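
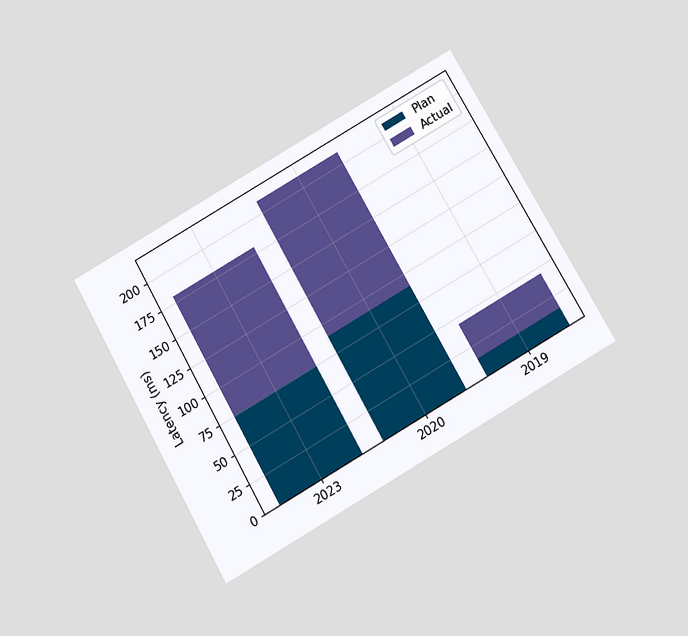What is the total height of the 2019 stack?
The chart is tilted about 30° counter-clockwise and viewed slightly from below. The 2019 stack's top reaches 45ms on the y-axis.

45ms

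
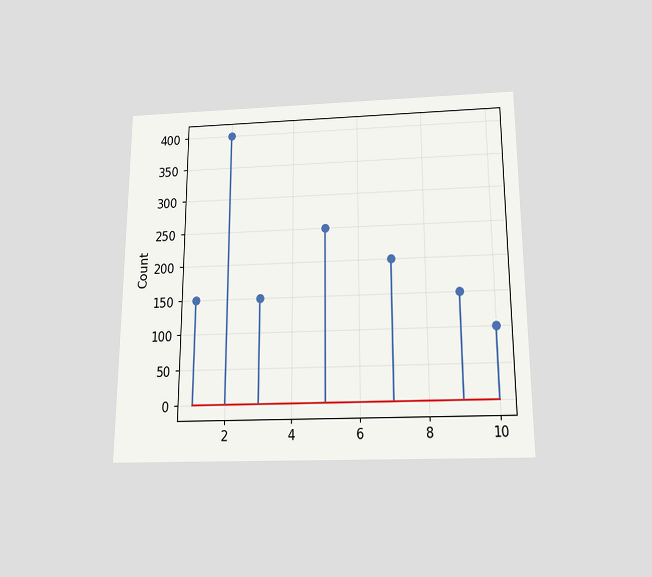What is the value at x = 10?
The chart is viewed slightly from below. The stem at x=10 reaches 100.

100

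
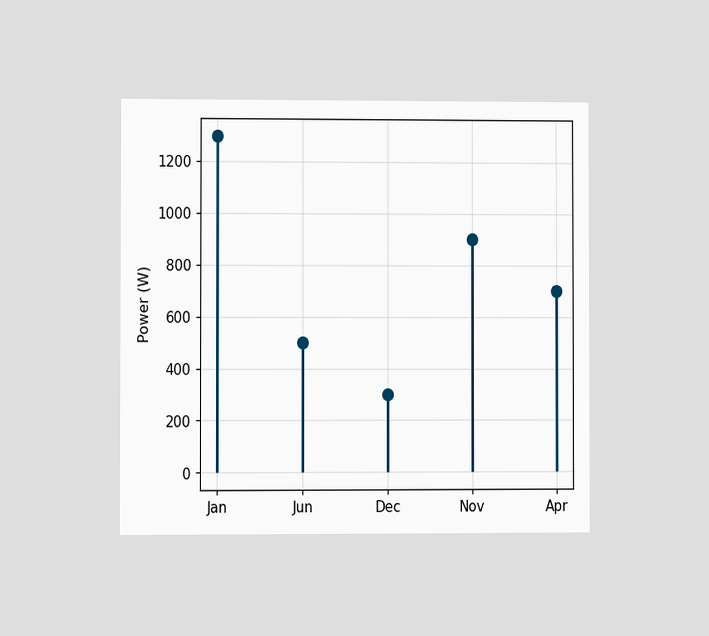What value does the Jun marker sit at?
The chart is viewed at a slight angle. The Jun marker sits at 500W.

500W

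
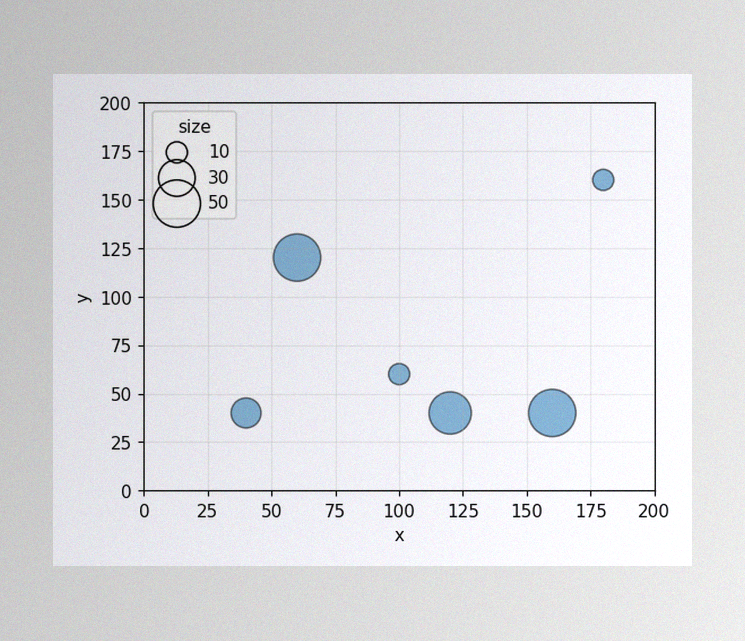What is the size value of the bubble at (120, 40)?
40

The image has some photo noise and uneven lighting. Matching the bubble at (120, 40) against the size legend gives 40.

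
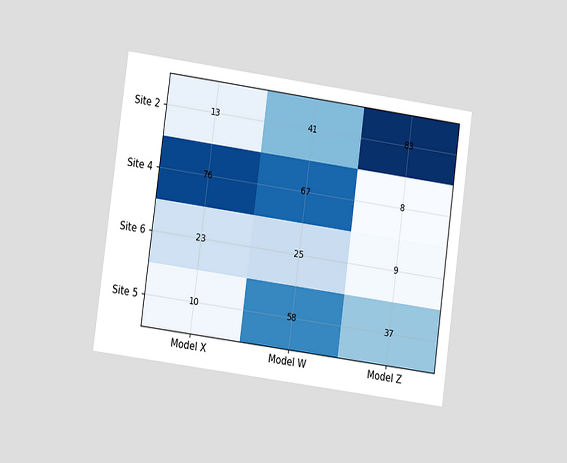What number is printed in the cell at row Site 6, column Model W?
The chart is tilted about 8° clockwise and viewed at a slight angle. The (Site 6, Model W) cell reads 25.

25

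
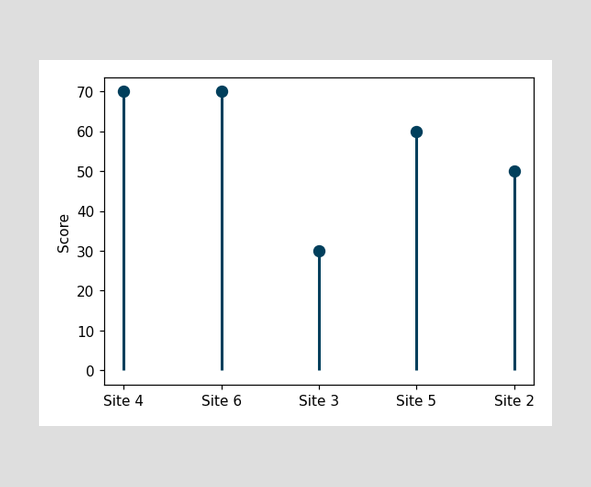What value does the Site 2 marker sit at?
The Site 2 marker sits at 50.

50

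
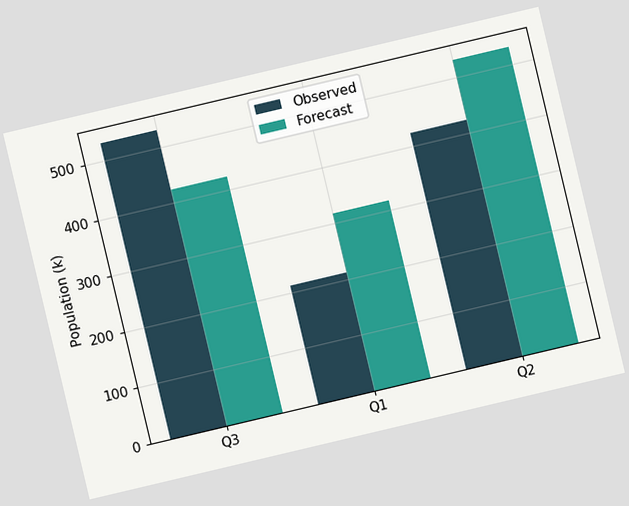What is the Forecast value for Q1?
318k

The chart is tilted about 13° counter-clockwise. The Forecast bar at Q1 reaches 318k on the y-axis.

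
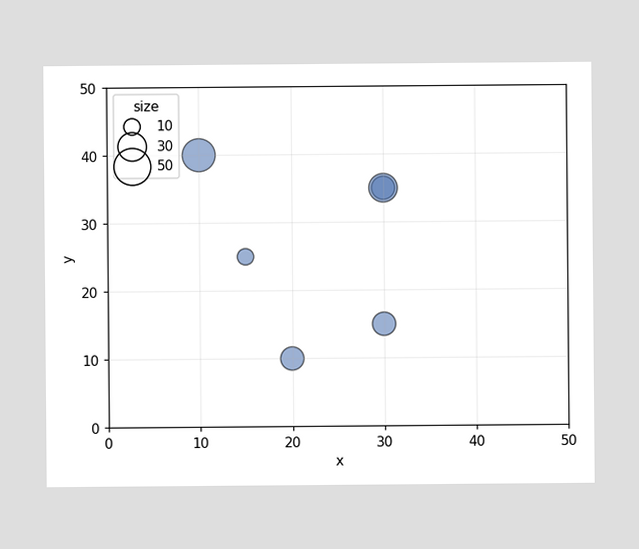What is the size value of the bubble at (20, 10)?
Matching the bubble at (20, 10) against the size legend gives 20.

20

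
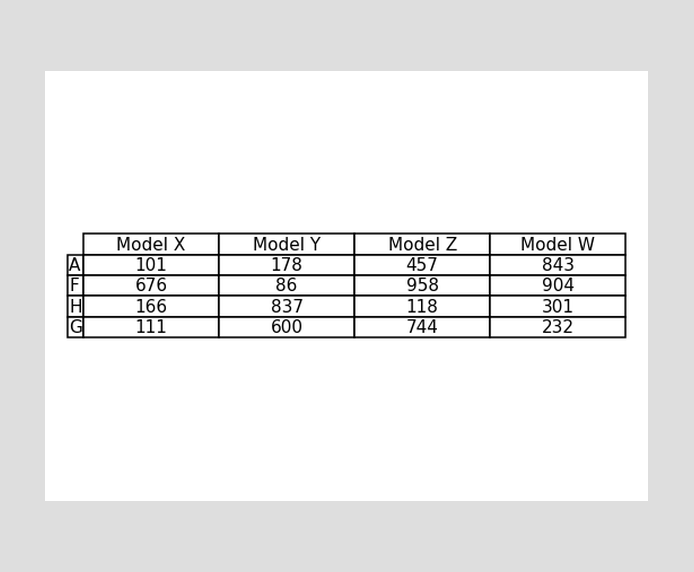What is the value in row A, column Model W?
843

The (A, Model W) cell reads 843.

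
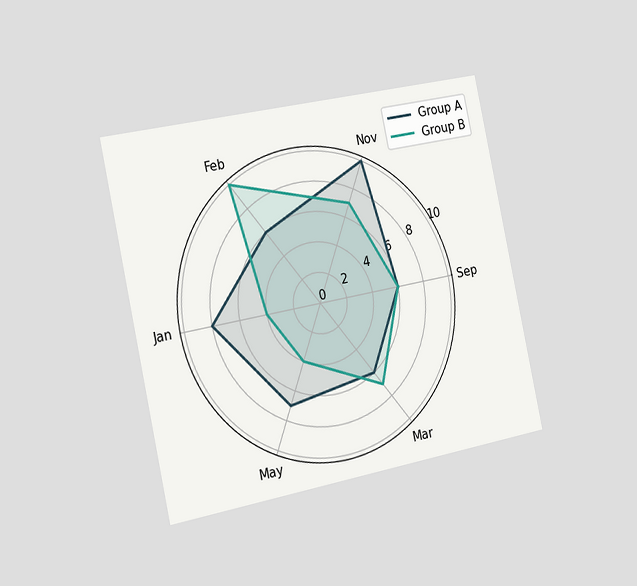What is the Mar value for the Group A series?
6

The chart is tilted about 12° counter-clockwise and viewed slightly from the left. On the Mar axis, Group A reaches 6.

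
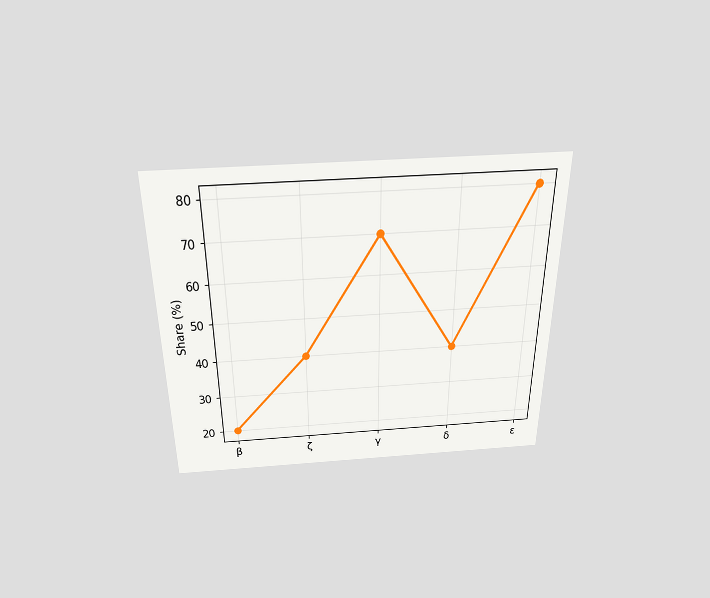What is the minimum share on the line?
20%

The chart is viewed slightly from above. The lowest point is at β, and reading across to the y-axis gives 20%.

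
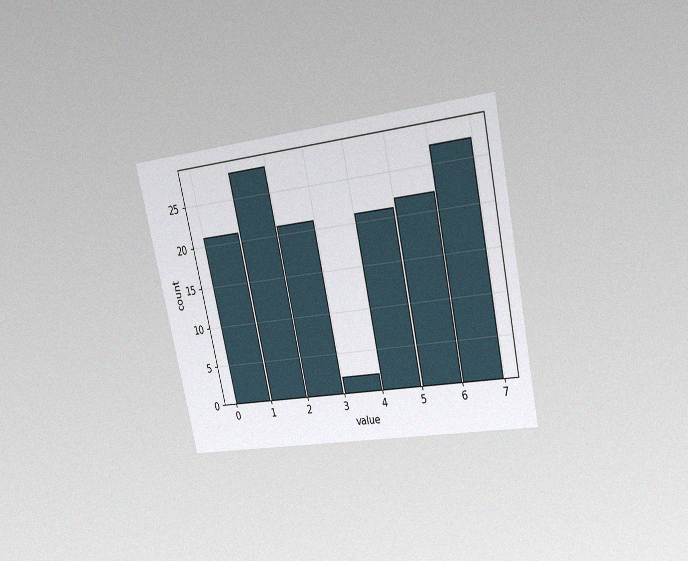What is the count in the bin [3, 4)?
The chart is tilted about 12° counter-clockwise and viewed at a slight angle, with some photo noise. The [3, 4) bin has height 2.

2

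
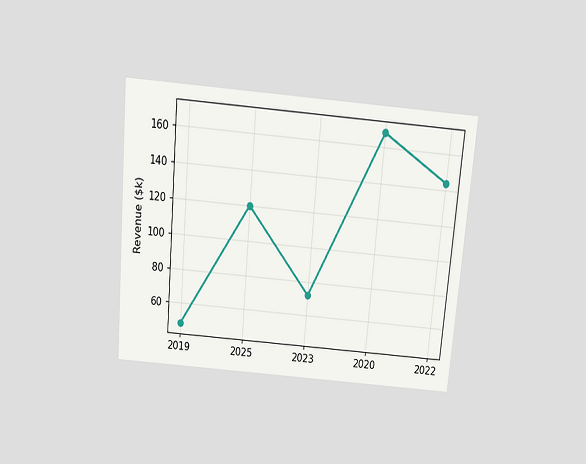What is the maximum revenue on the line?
$168k

The chart is tilted about 5° clockwise and viewed slightly from above. The highest point is at 2020, and reading across to the y-axis gives $168k.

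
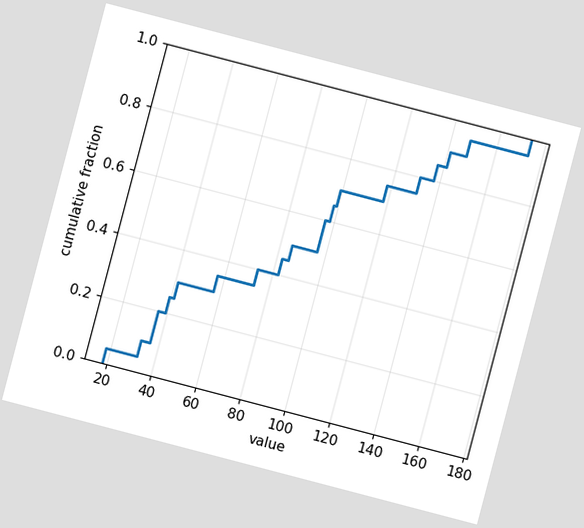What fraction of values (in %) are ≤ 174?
100%

The chart is tilted about 15° clockwise. At x=174 the ECDF step is at 100%.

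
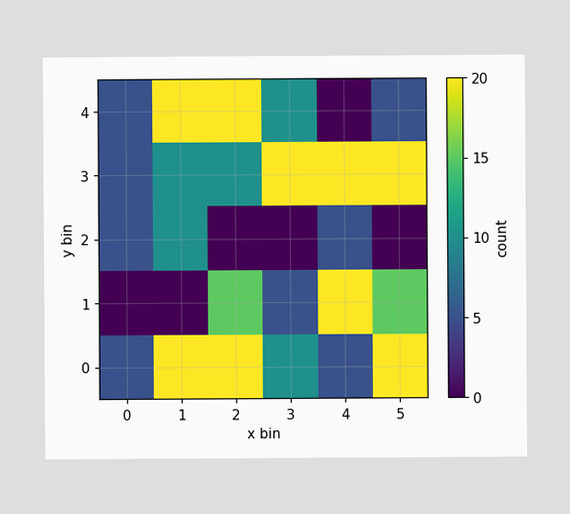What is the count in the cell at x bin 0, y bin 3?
Matching the cell (0, 3) against the colorbar gives 5.

5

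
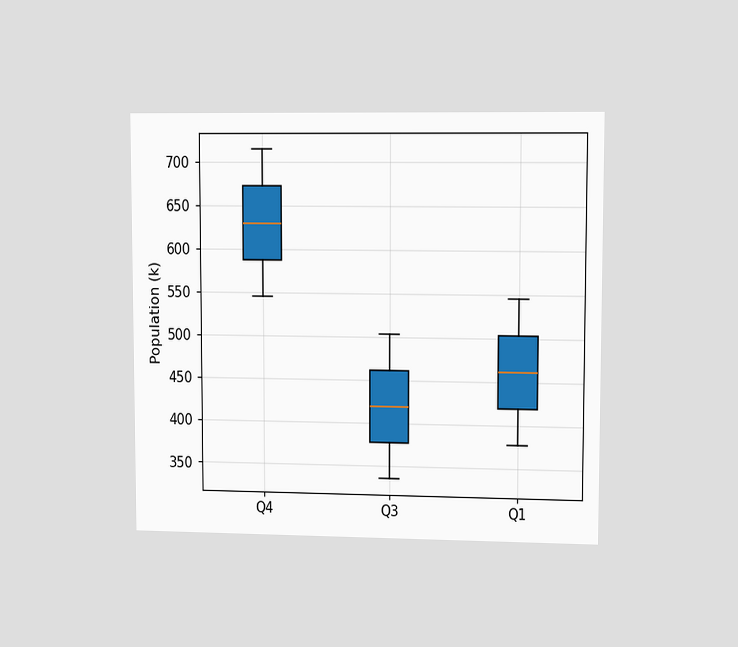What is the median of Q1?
The chart is viewed at a slight angle. The median line in the Q1 box sits at 462k.

462k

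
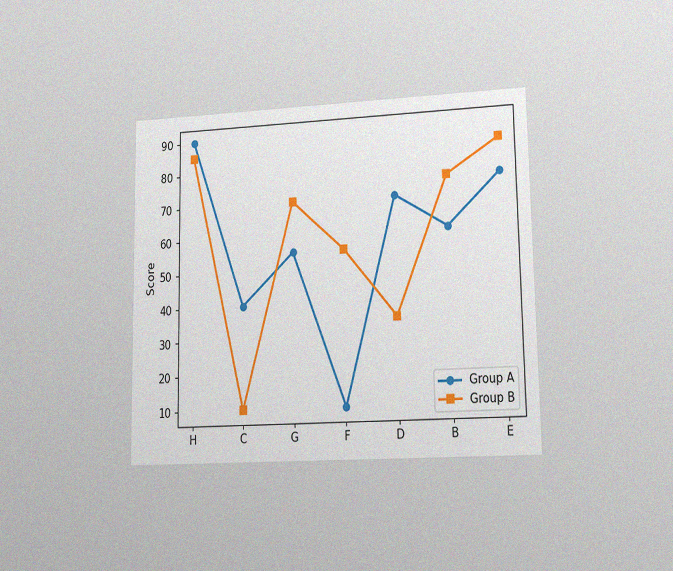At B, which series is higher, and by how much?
The chart is viewed at a slight angle, with some photo noise. At B, Group B sits above the other line by 15.

Group B, by 15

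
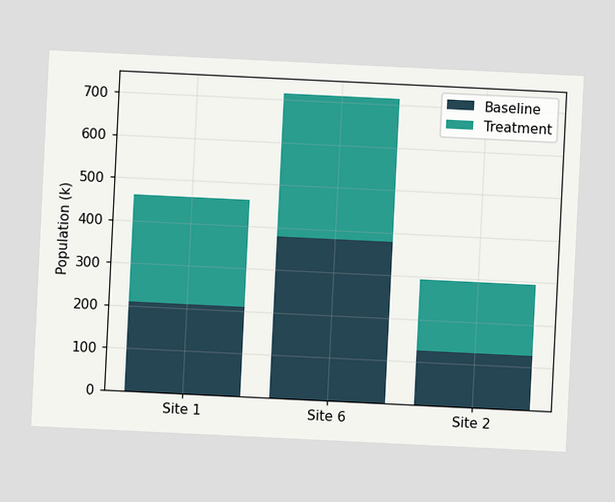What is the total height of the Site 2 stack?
294k

The chart is tilted about 3° clockwise. The Site 2 stack's top reaches 294k on the y-axis.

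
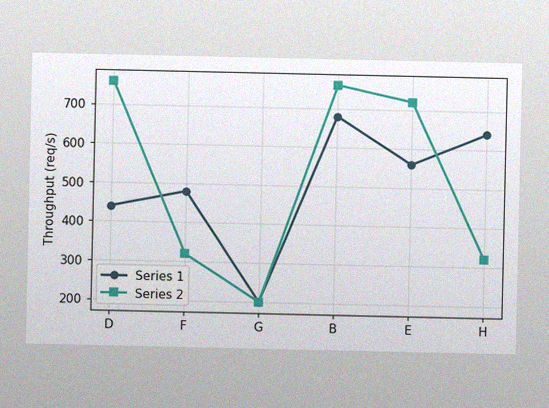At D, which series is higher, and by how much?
The image has some photo noise and uneven lighting. At D, Series 2 sits above the other line by 320req/s.

Series 2, by 320req/s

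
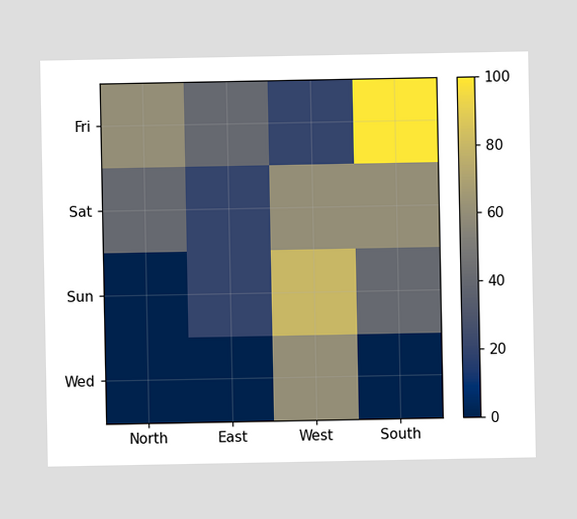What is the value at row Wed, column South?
0

Matching cell (Wed, South) against the colorbar gives 0.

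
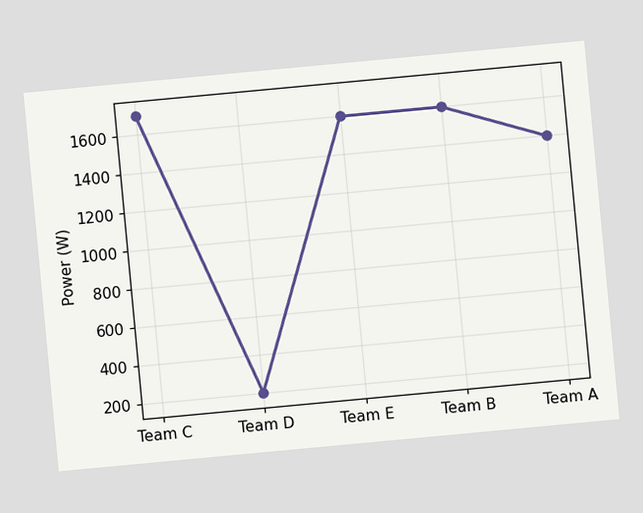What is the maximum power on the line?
The chart is tilted about 5° counter-clockwise. The highest point is at Team C, and reading across to the y-axis gives 1700W.

1700W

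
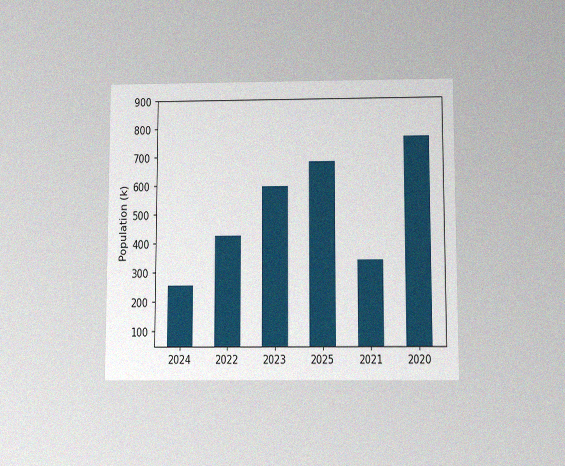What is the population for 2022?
425k

The chart is viewed slightly from below, with some photo noise. Reading along the chart's y-axis, the 2022 bar reaches 425k.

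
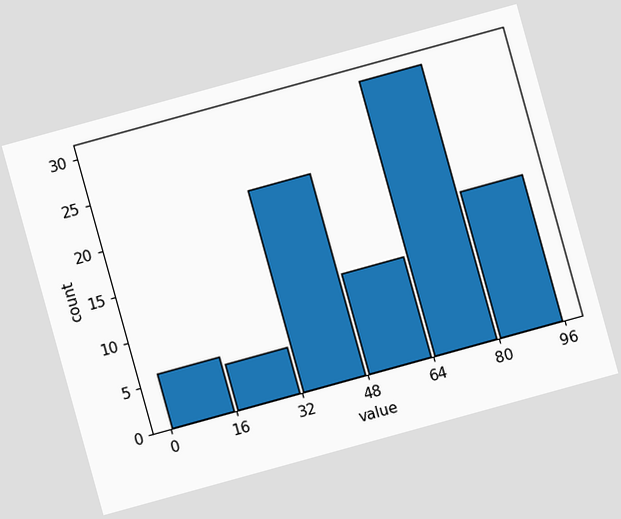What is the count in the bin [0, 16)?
The chart is tilted about 15° counter-clockwise. The [0, 16) bin has height 6.

6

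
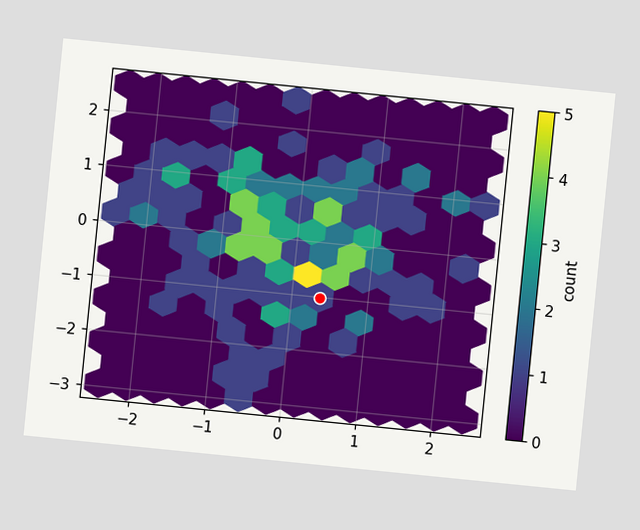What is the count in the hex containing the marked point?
1

The chart is tilted about 6° clockwise. The marked hex reads 1 on the colorbar.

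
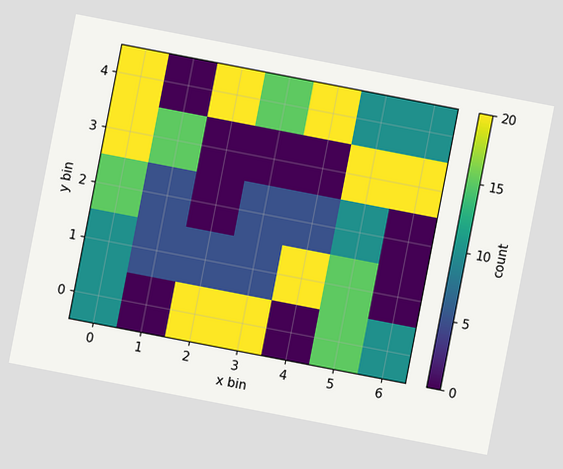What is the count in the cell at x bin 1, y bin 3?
15

The chart is tilted about 11° clockwise. Matching the cell (1, 3) against the colorbar gives 15.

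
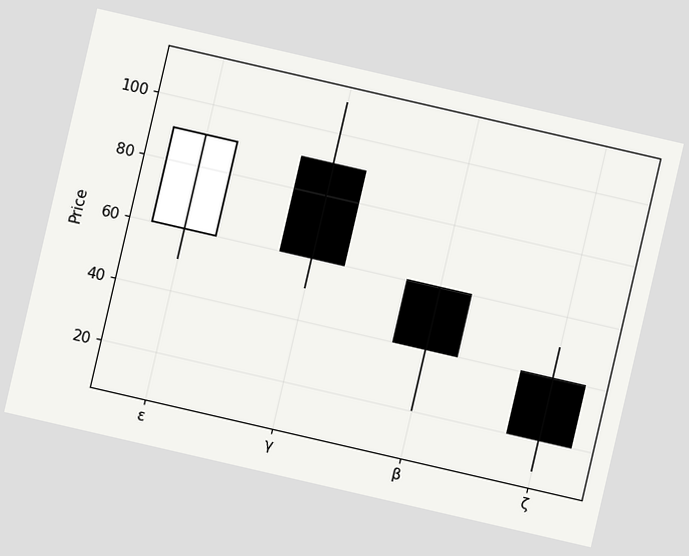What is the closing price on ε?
90

The chart is tilted about 13° clockwise. The ε candle closes at 90.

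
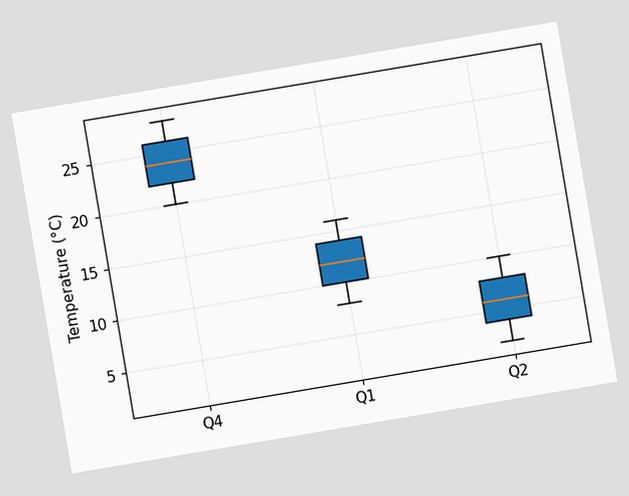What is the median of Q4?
The chart is tilted about 10° counter-clockwise. The median line in the Q4 box sits at 24°C.

24°C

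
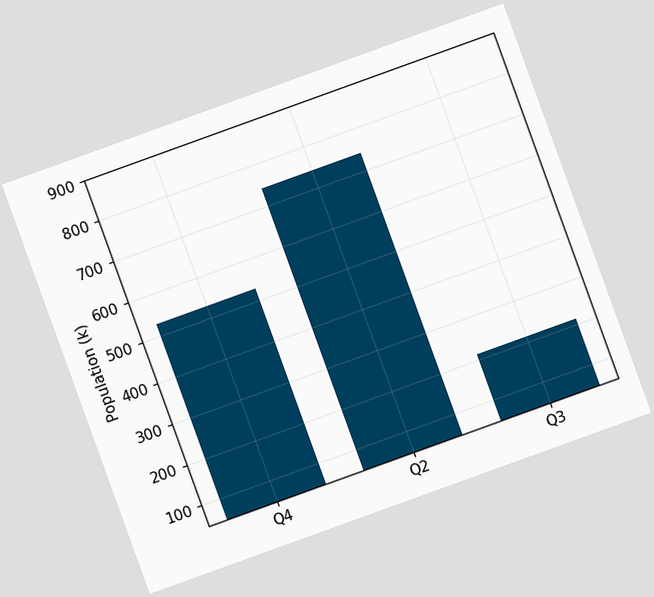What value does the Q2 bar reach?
The chart is tilted about 20° counter-clockwise. Reading along the chart's y-axis, the Q2 bar reaches 742k.

742k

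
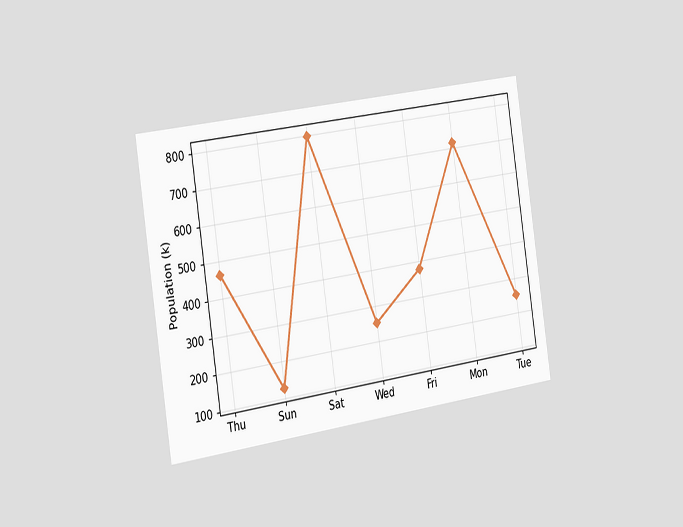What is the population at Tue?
The chart is tilted about 8° counter-clockwise and viewed slightly from the left. At Tue, the line is at 252k.

252k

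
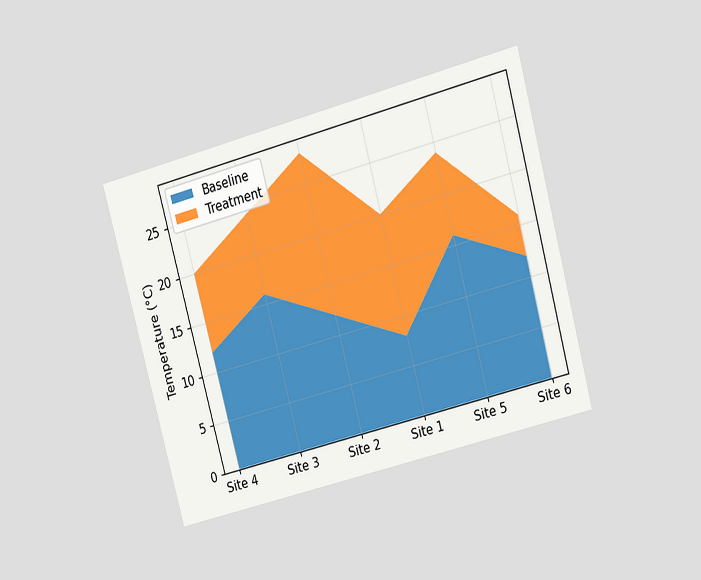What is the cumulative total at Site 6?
The chart is tilted about 15° counter-clockwise and viewed at a slight angle. The stacked total at Site 6 reaches 16°C.

16°C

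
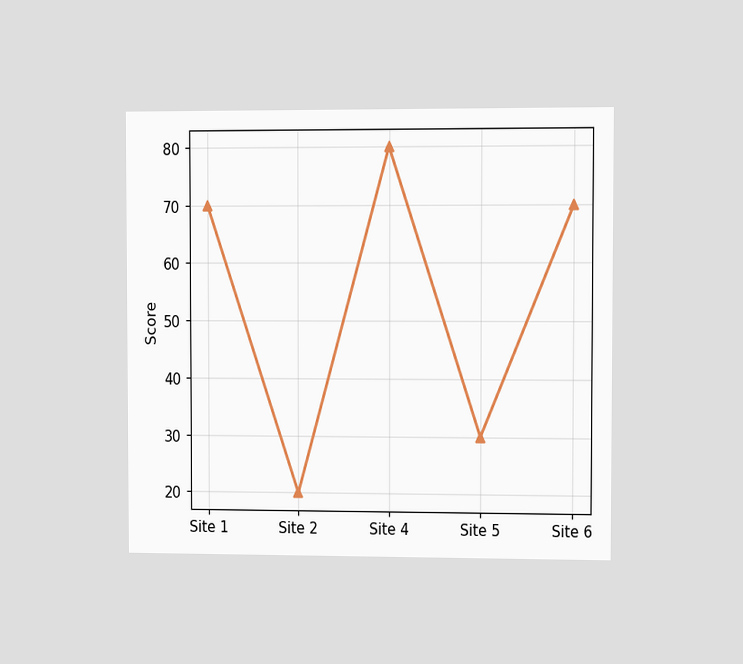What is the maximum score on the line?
80

The chart is viewed at a slight angle. The highest point is at Site 4, and reading across to the y-axis gives 80.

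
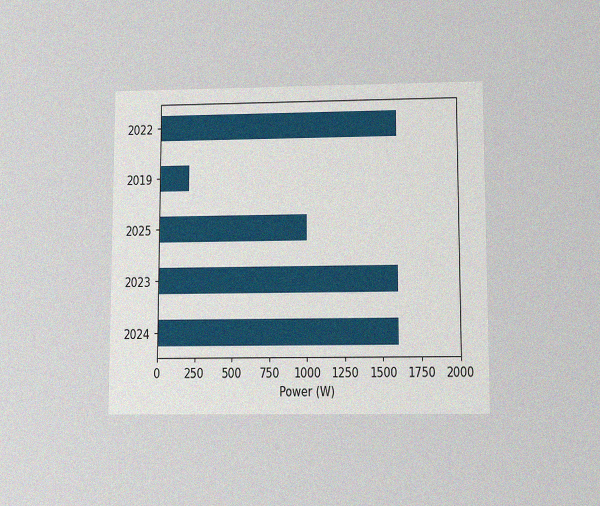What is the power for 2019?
200W

The chart is viewed slightly from below, with some photo noise. Reading along the chart's x-axis, the 2019 bar reaches 200W.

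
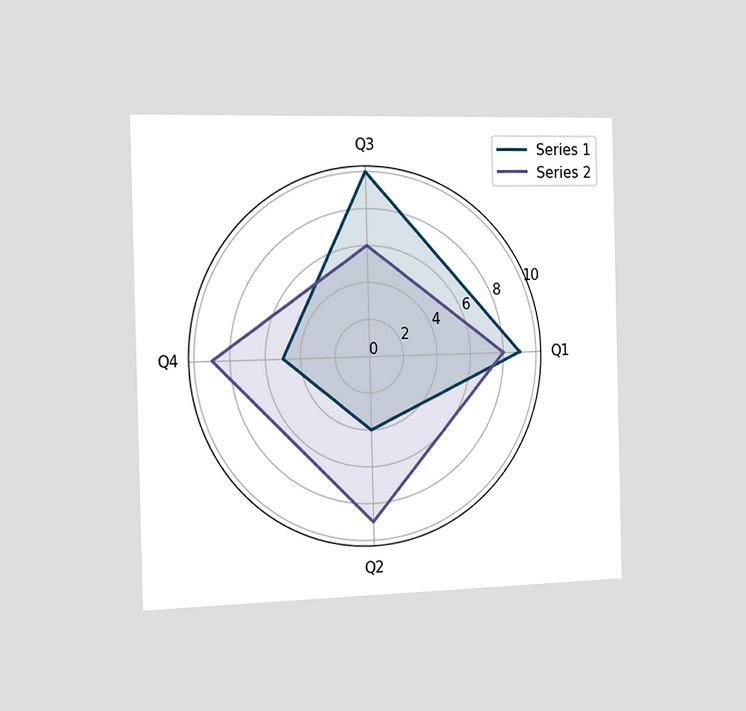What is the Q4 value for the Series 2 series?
The chart is viewed slightly from the left. On the Q4 axis, Series 2 reaches 9.

9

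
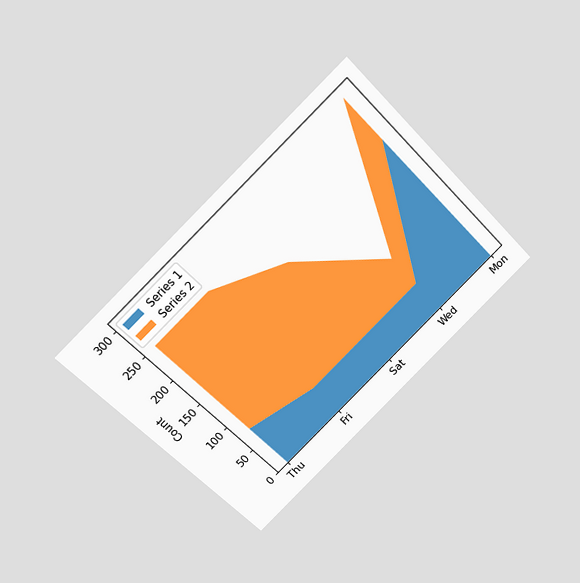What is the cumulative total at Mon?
300

The chart is tilted about 45° counter-clockwise and viewed at a slight angle. The stacked total at Mon reaches 300.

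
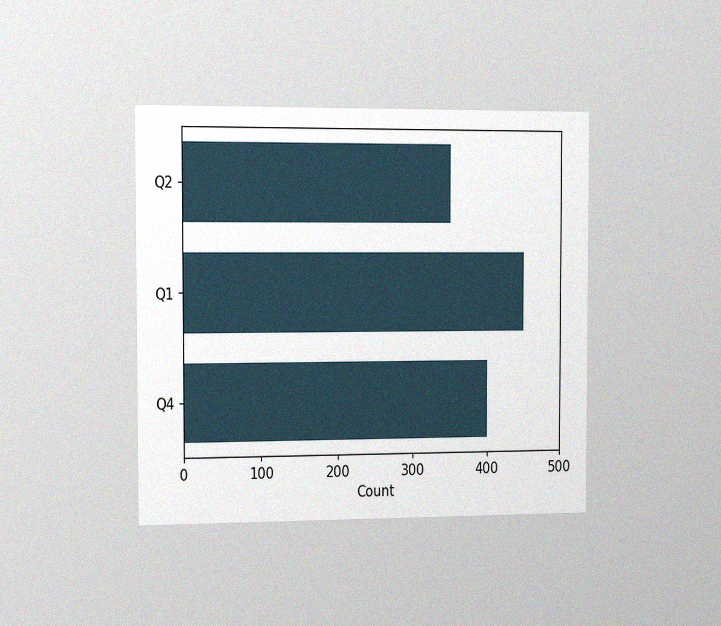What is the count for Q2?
350

The chart is viewed slightly from the left, with some photo noise. Reading along the chart's x-axis, the Q2 bar reaches 350.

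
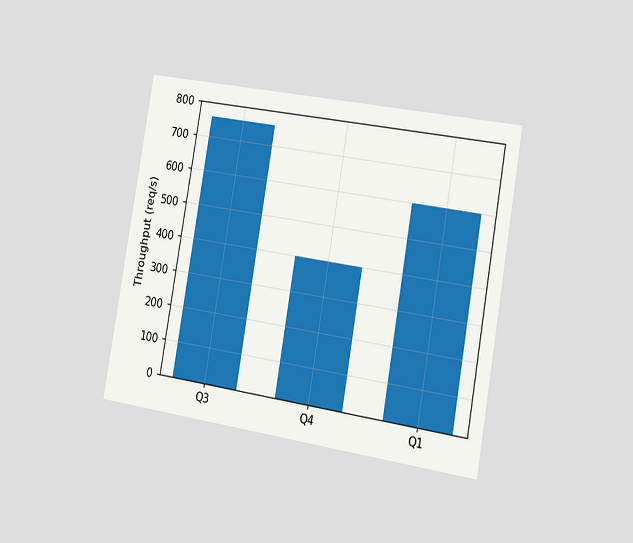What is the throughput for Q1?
The chart is tilted about 10° clockwise and viewed slightly from the right. Reading along the chart's y-axis, the Q1 bar reaches 600req/s.

600req/s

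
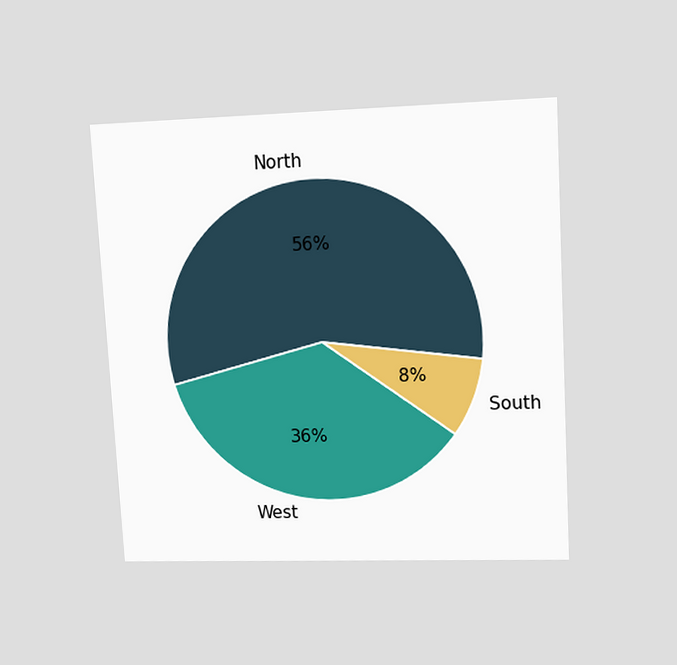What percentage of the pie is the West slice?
The chart is tilted about 3° counter-clockwise and viewed at a slight angle. The West slice takes up 36% of the pie.

36%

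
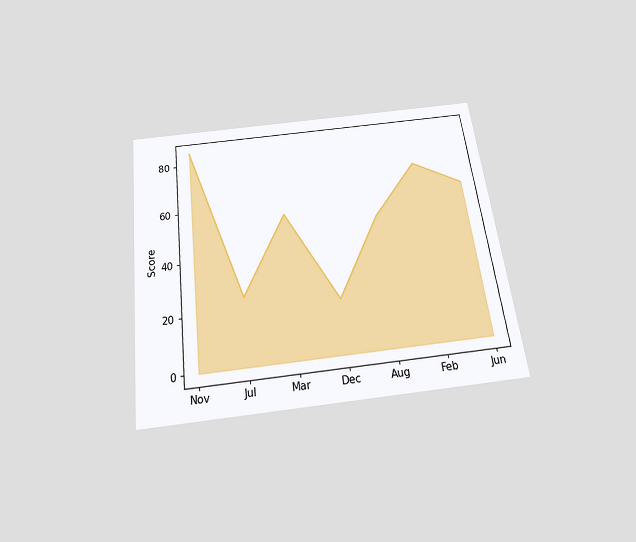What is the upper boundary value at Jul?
25

The chart is tilted about 7° counter-clockwise and viewed slightly from below. At Jul the upper boundary is at 25.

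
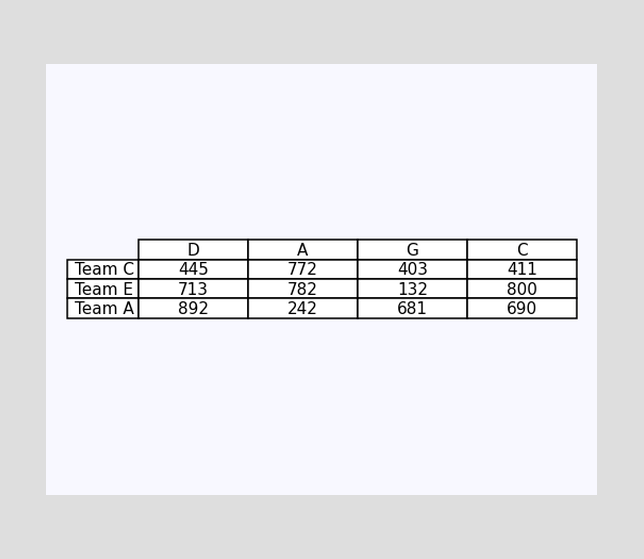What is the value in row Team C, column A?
772

The (Team C, A) cell reads 772.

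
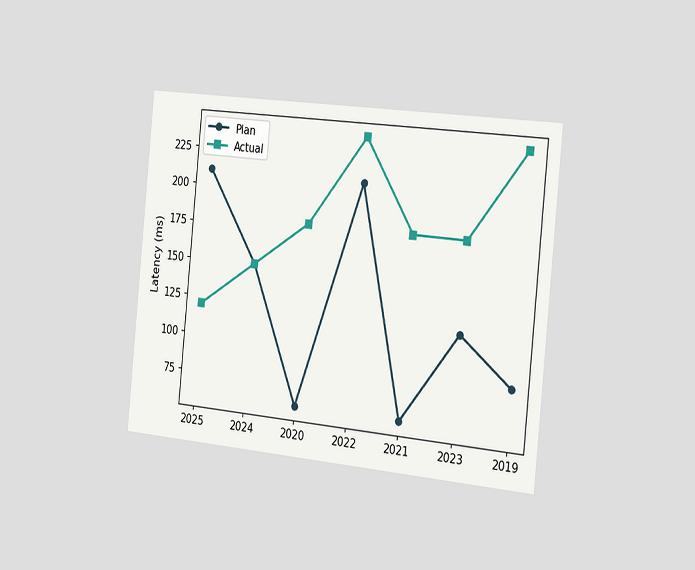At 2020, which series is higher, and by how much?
Actual, by 120ms

The chart is tilted about 6° clockwise and viewed slightly from the right. At 2020, Actual sits above the other line by 120ms.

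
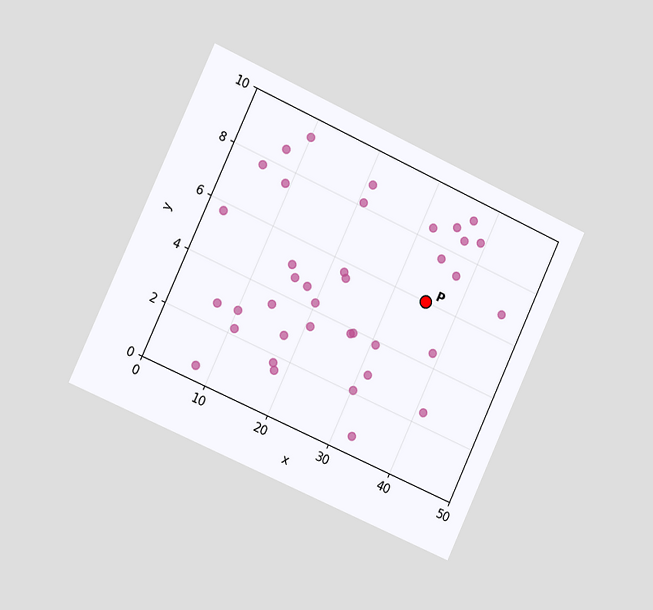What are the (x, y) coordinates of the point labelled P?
The chart is tilted about 25° clockwise and viewed slightly from the left. Following the gridlines from P to each axis, P sits at (35, 6).

(35, 6)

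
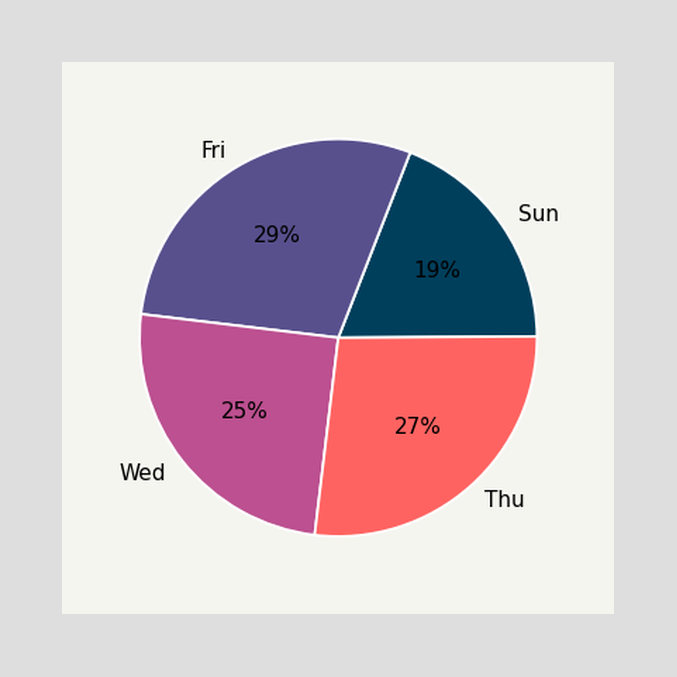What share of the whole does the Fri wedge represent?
The Fri slice takes up 29% of the pie.

29%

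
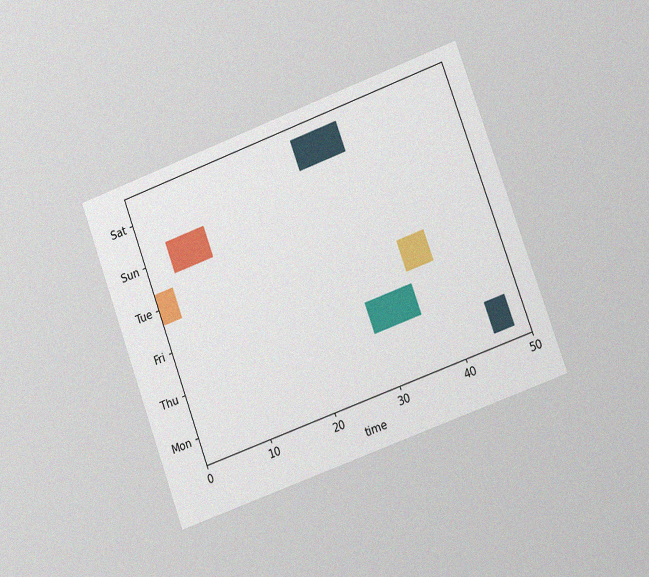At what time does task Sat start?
The chart is tilted about 20° counter-clockwise and viewed slightly from the right, with some photo noise. The Sat bar begins at t=26.

26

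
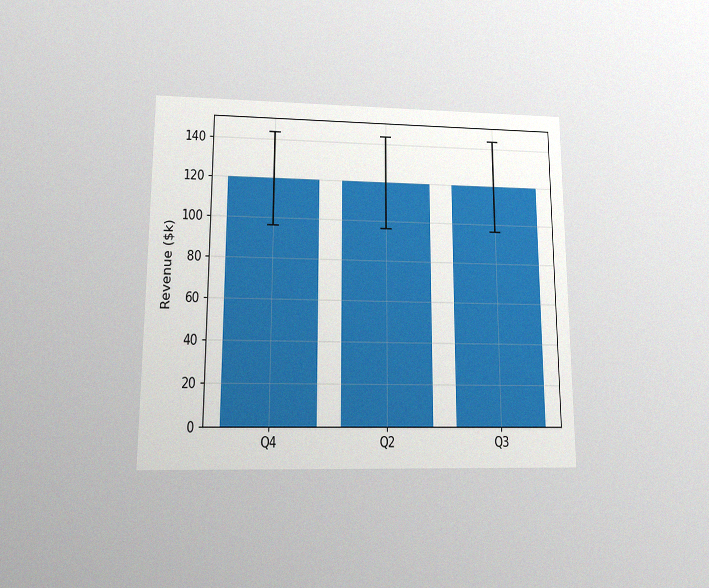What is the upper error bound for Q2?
$144k

The chart is viewed at a slight angle, with some photo noise. The Q2 bar's upper whisker reaches $144k.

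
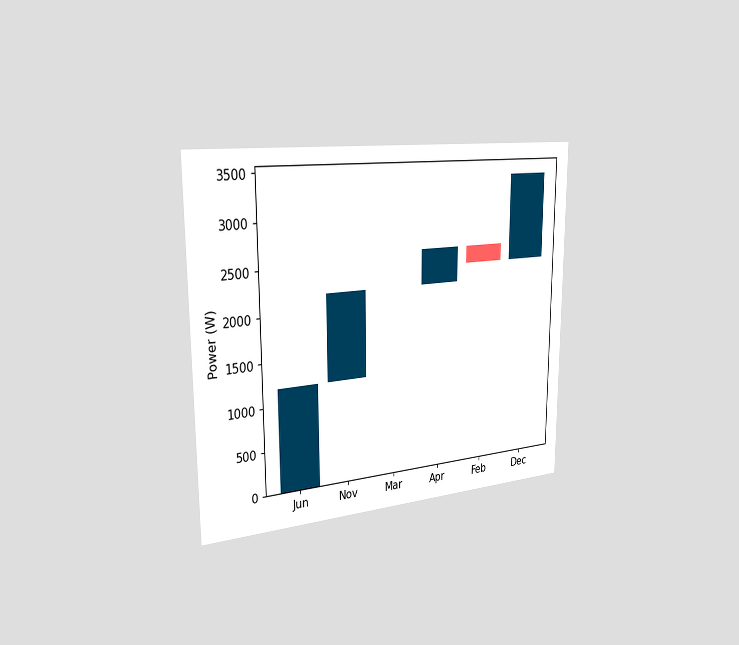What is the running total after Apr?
2600W

The chart is viewed slightly from the left. After Apr the running total reaches 2600W.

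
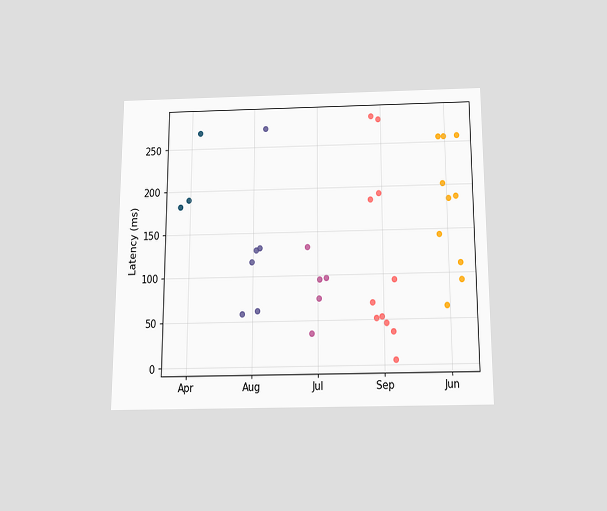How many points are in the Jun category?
The chart is viewed slightly from below. Counting the markers in the Jun column gives 10.

10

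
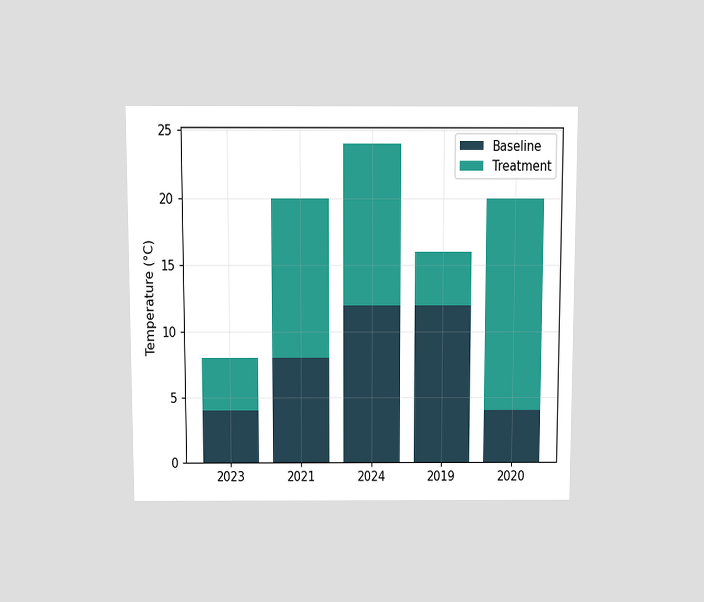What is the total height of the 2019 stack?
The chart is viewed slightly from above. The 2019 stack's top reaches 16°C on the y-axis.

16°C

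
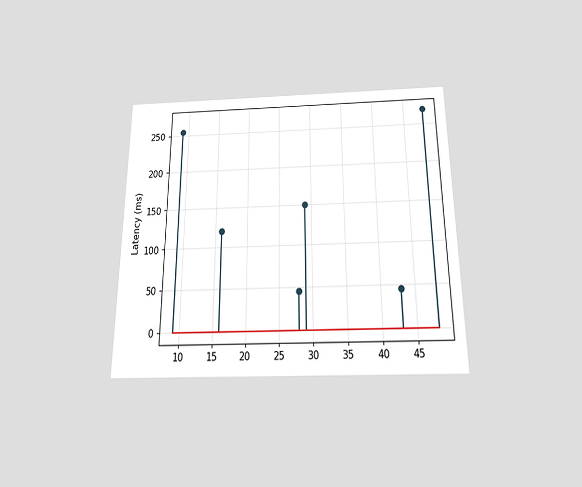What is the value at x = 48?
270ms

The chart is viewed slightly from below. The stem at x=48 reaches 270ms.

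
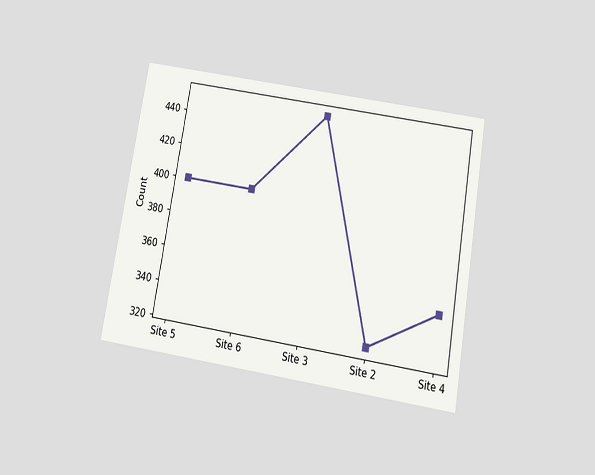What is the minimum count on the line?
The chart is tilted about 10° clockwise and viewed slightly from below. The lowest point is at Site 2, and reading across to the y-axis gives 325.

325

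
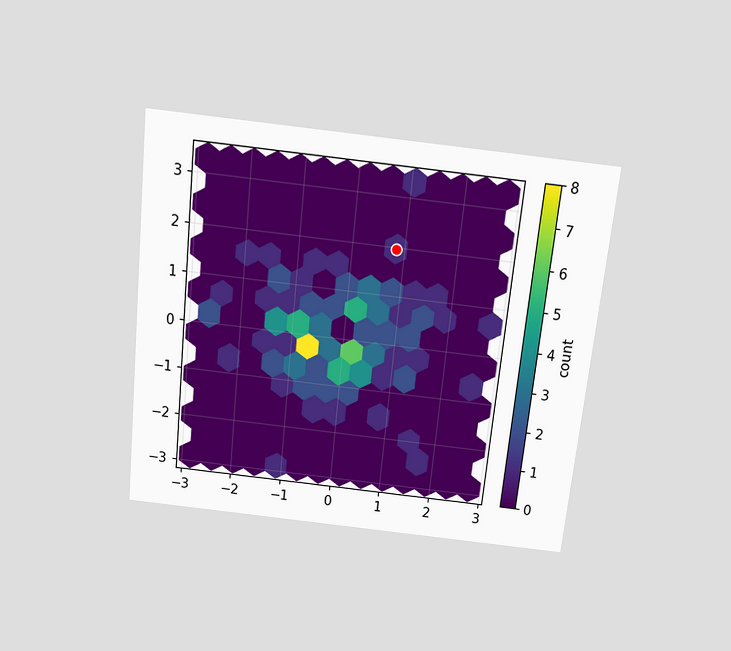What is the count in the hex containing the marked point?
1

The chart is tilted about 6° clockwise and viewed slightly from above. The marked hex reads 1 on the colorbar.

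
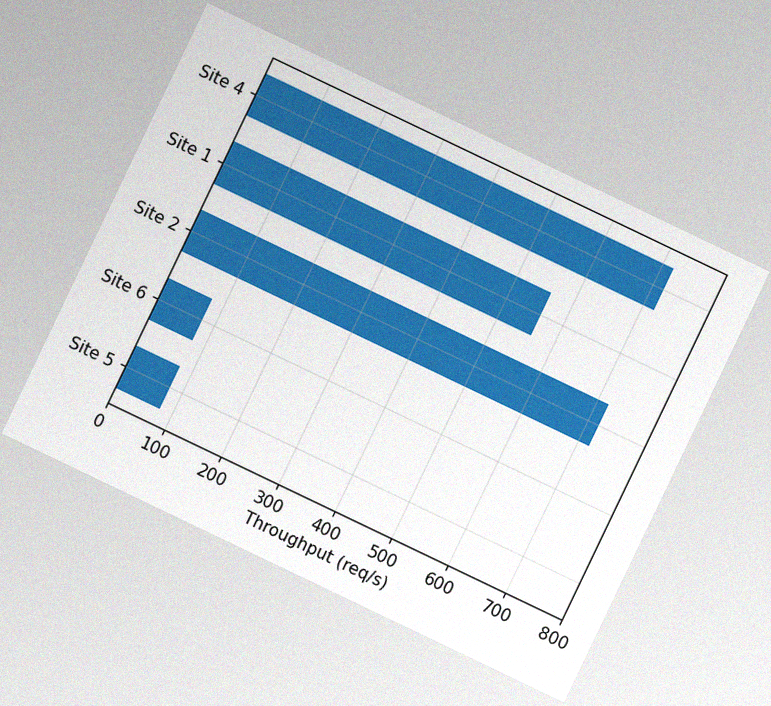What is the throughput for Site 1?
The chart is tilted about 26° clockwise, with some photo noise. Reading along the chart's x-axis, the Site 1 bar reaches 560req/s.

560req/s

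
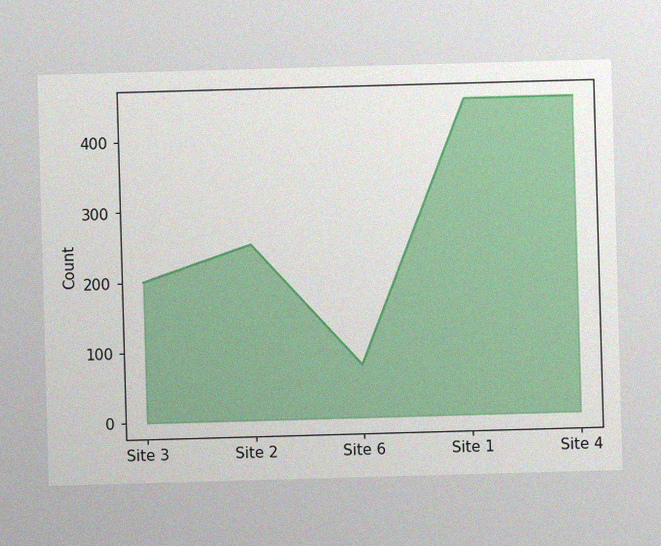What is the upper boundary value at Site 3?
200

The image has some photo noise and uneven lighting. At Site 3 the upper boundary is at 200.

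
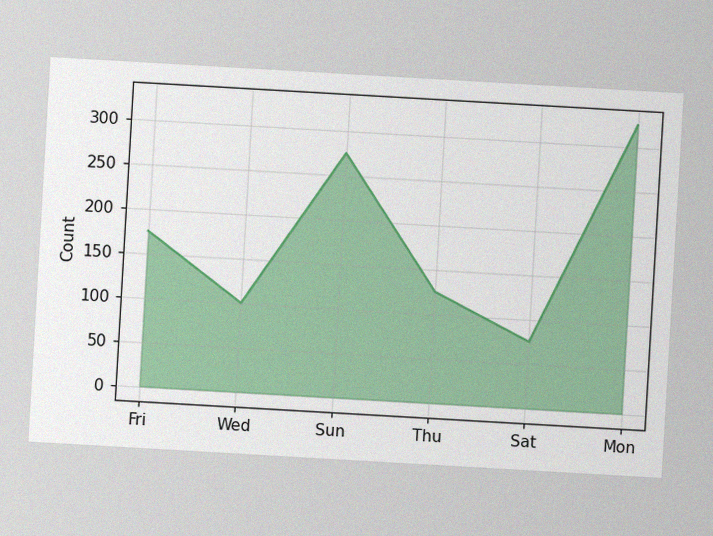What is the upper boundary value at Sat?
75

The chart is tilted about 3° clockwise, with some photo noise. At Sat the upper boundary is at 75.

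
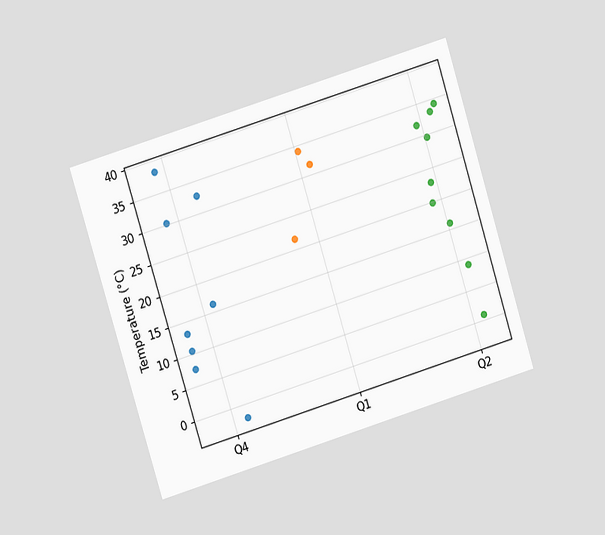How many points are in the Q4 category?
The chart is tilted about 17° counter-clockwise and viewed at a slight angle. Counting the markers in the Q4 column gives 8.

8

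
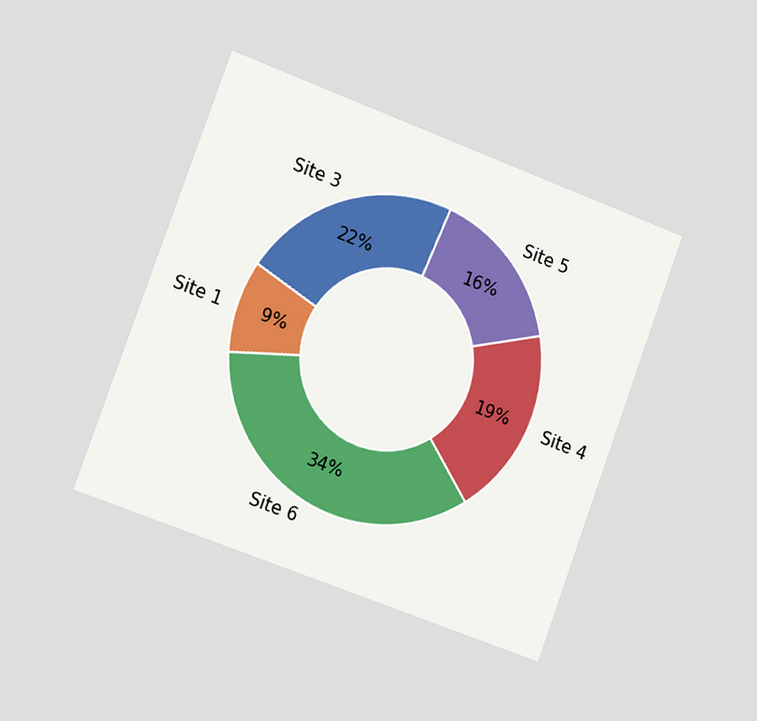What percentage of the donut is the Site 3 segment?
22%

The chart is tilted about 20° clockwise and viewed slightly from the left. The Site 3 segment takes up 22% of the ring.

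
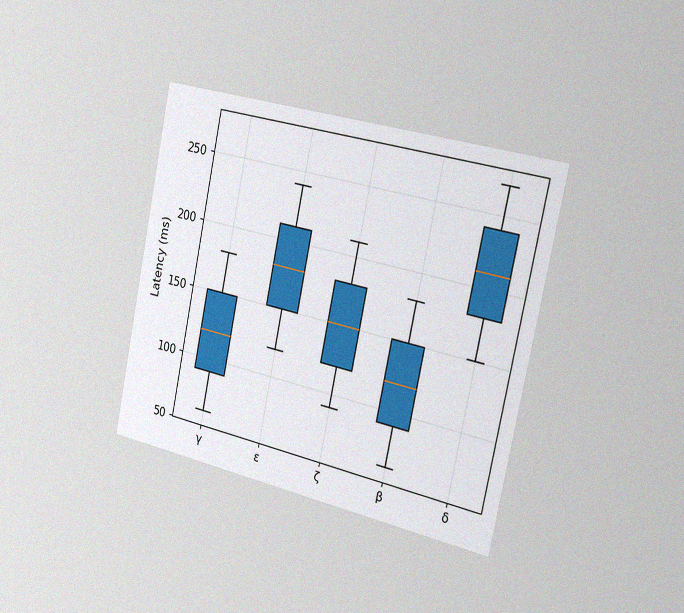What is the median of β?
120ms

The chart is tilted about 12° clockwise and viewed slightly from the right, with some photo noise. The median line in the β box sits at 120ms.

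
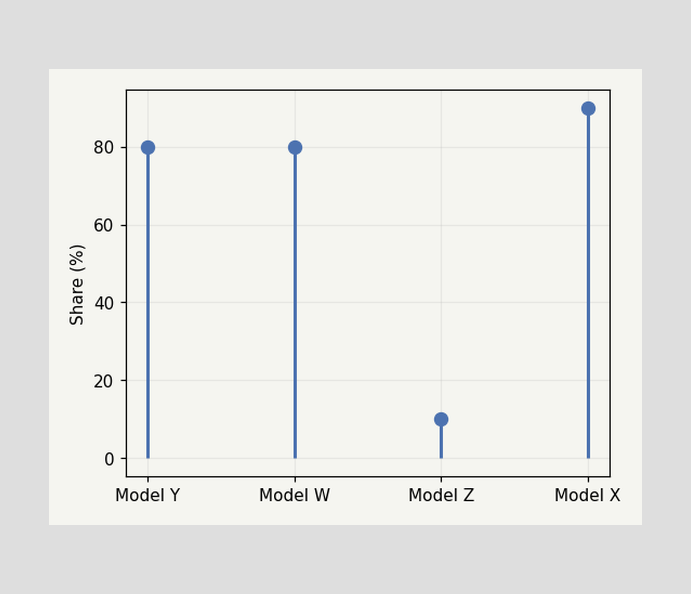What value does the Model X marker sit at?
90%

The Model X marker sits at 90%.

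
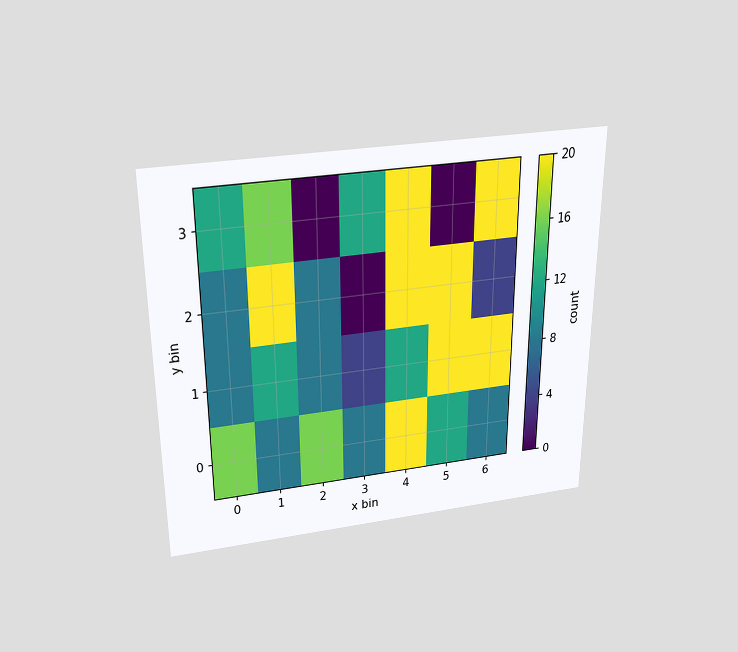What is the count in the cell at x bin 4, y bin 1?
The chart is viewed slightly from above. Matching the cell (4, 1) against the colorbar gives 12.

12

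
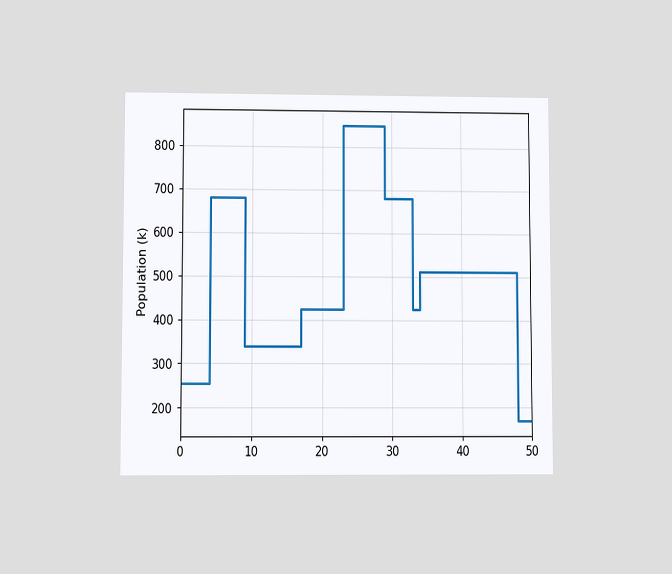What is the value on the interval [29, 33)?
The chart is viewed at a slight angle. On [29, 33) the step sits at 680k.

680k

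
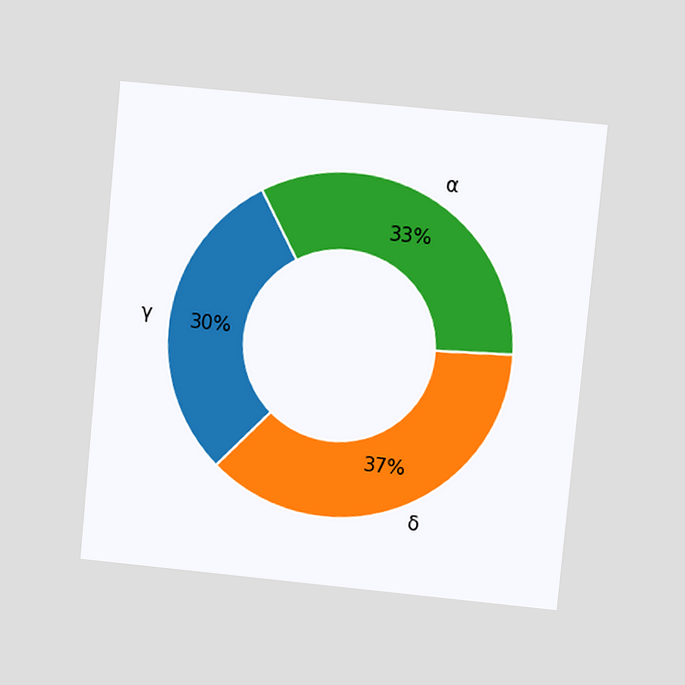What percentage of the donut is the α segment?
33%

The chart is tilted about 5° clockwise and viewed at a slight angle. The α segment takes up 33% of the ring.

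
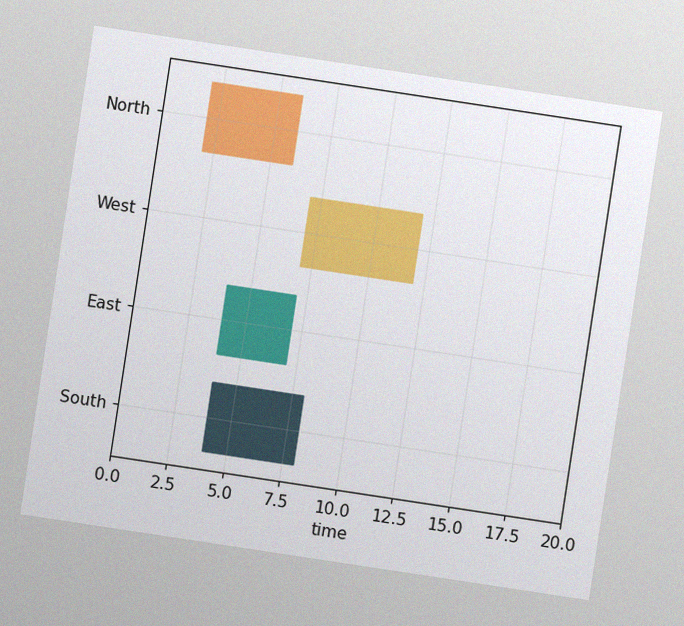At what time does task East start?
4

The chart is tilted about 9° clockwise, with some photo noise. The East bar begins at t=4.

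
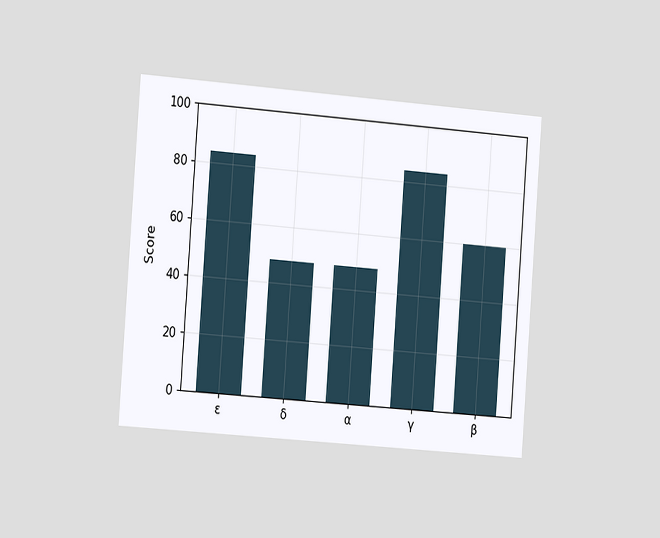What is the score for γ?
The chart is tilted about 4° clockwise and viewed slightly from the left. Reading along the chart's y-axis, the γ bar reaches 84.

84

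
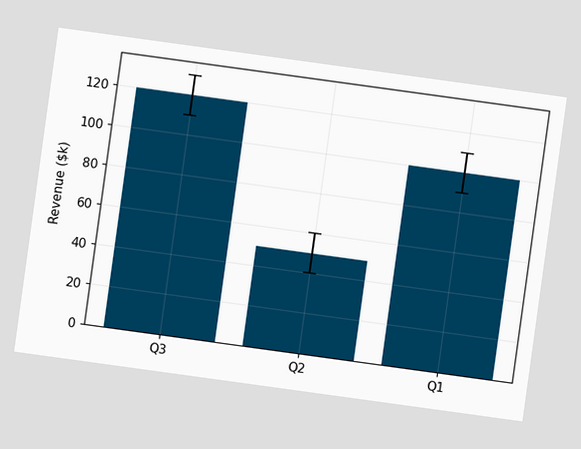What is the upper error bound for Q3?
The chart is tilted about 8° clockwise. The Q3 bar's upper whisker reaches $130k.

$130k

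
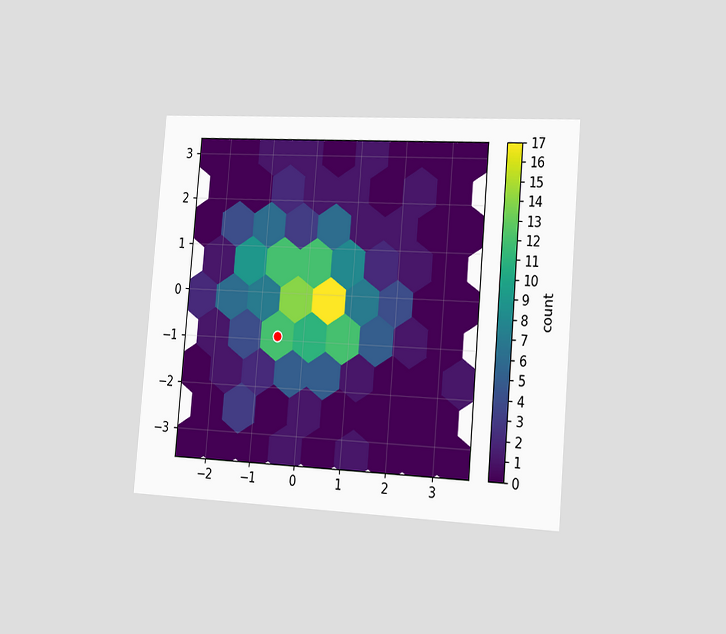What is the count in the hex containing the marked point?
The chart is tilted about 5° clockwise and viewed slightly from the right. The marked hex reads 12 on the colorbar.

12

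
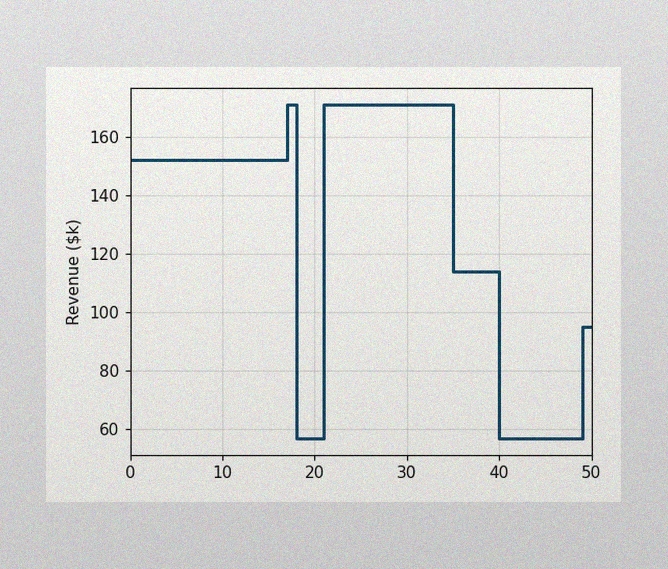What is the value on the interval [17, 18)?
$171k

The image has some photo noise and uneven lighting. On [17, 18) the step sits at $171k.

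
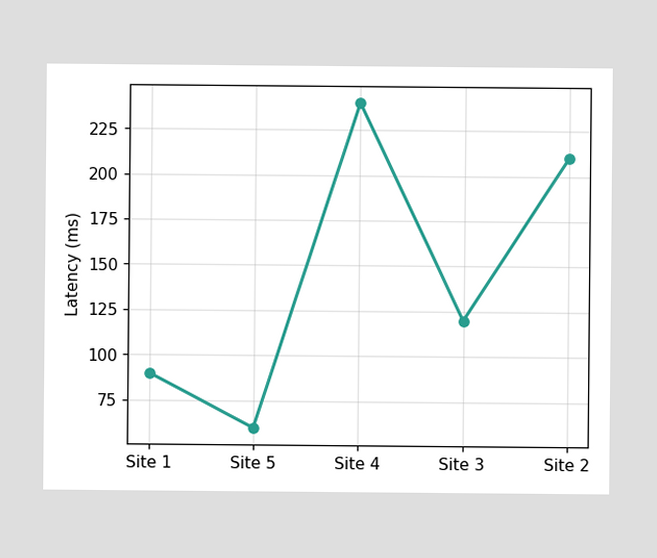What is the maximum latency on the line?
The highest point is at Site 4, and reading across to the y-axis gives 240ms.

240ms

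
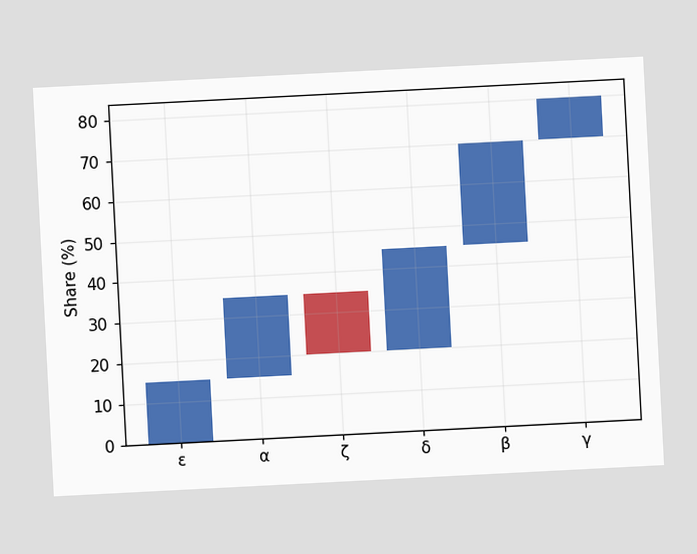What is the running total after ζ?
The chart is tilted about 3° counter-clockwise. After ζ the running total reaches 20%.

20%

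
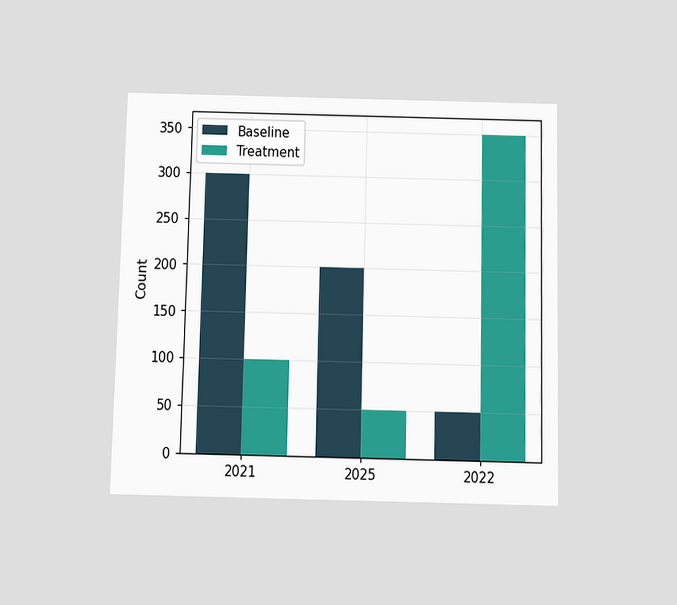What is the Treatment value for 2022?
350

The chart is viewed slightly from below. The Treatment bar at 2022 reaches 350 on the y-axis.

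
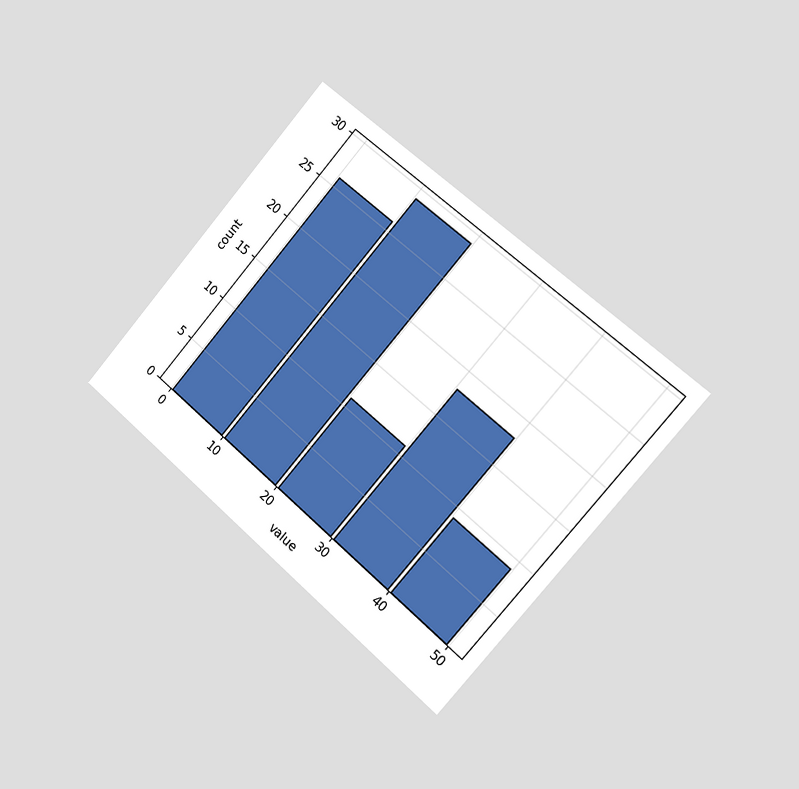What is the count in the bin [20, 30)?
The chart is tilted about 41° clockwise and viewed slightly from the right. The [20, 30) bin has height 11.

11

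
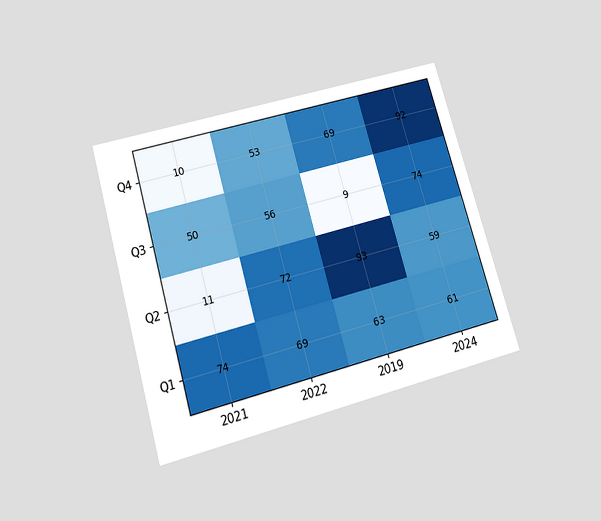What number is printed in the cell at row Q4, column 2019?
69

The chart is tilted about 16° counter-clockwise and viewed slightly from below. The (Q4, 2019) cell reads 69.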